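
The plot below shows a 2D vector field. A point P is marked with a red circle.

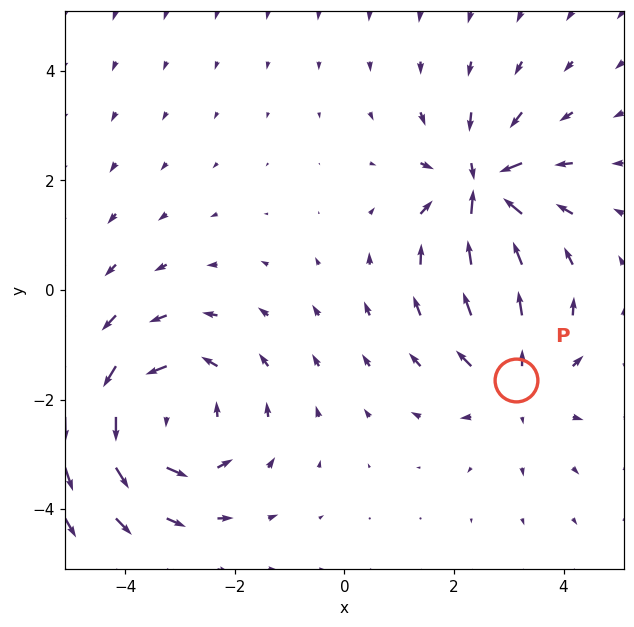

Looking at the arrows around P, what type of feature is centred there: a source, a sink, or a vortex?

At P (3.1, -1.7) the arrows spread outward. Divergence about +2, curl ≈0 — positive divergence with near-zero curl is a source.

source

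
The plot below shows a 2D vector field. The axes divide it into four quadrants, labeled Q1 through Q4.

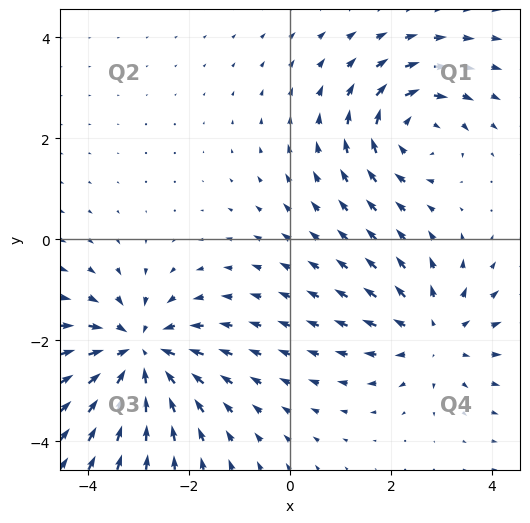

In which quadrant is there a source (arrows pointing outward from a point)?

The source sits at approximately (2.9, -1.9), which lies in quadrant Q4. The divergence there is about +3, positive as expected for a source.

Q4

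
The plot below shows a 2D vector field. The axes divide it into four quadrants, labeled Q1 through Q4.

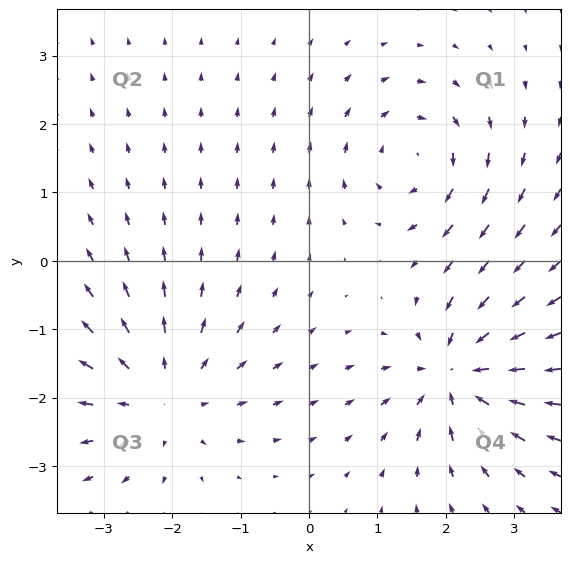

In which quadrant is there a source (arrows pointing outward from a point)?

Q3

The source sits at approximately (-2.1, -2.0), which lies in quadrant Q3. The divergence there is about +3, positive as expected for a source.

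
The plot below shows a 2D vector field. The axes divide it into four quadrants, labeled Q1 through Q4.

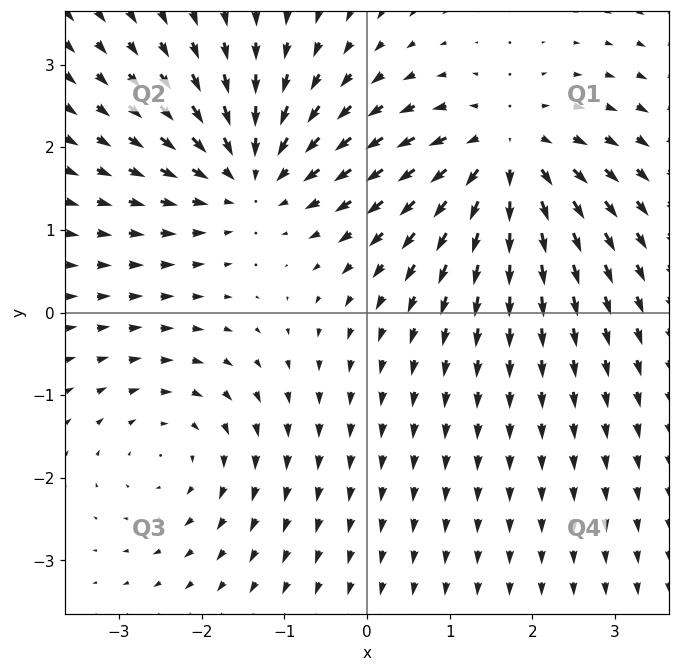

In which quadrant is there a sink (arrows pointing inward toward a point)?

The sink sits at approximately (-1.4, 1.7), which lies in quadrant Q2. The divergence there is about -4, negative as expected for a sink.

Q2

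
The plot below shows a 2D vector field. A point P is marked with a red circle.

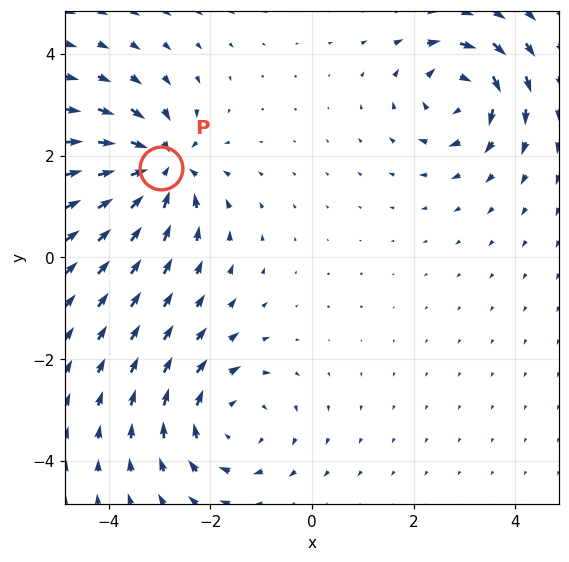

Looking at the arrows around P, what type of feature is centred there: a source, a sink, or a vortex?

sink

At P (-3.0, 1.8) the arrows converge inward. Divergence about -5, curl ≈0 — negative divergence with near-zero curl is a sink.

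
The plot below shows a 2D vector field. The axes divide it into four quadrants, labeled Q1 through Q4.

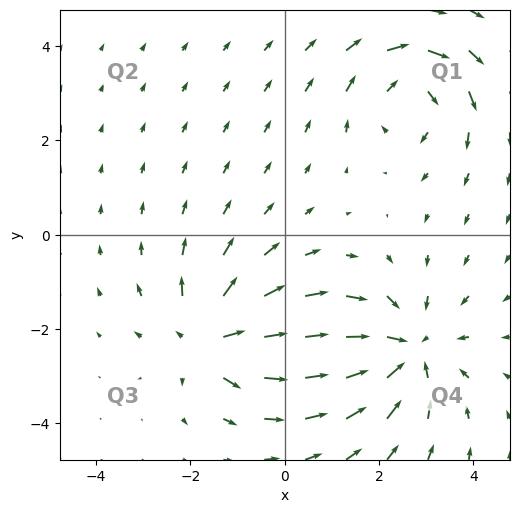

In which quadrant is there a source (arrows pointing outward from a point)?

Q3

The source sits at approximately (-1.6, -2.2), which lies in quadrant Q3. The divergence there is about +4, positive as expected for a source.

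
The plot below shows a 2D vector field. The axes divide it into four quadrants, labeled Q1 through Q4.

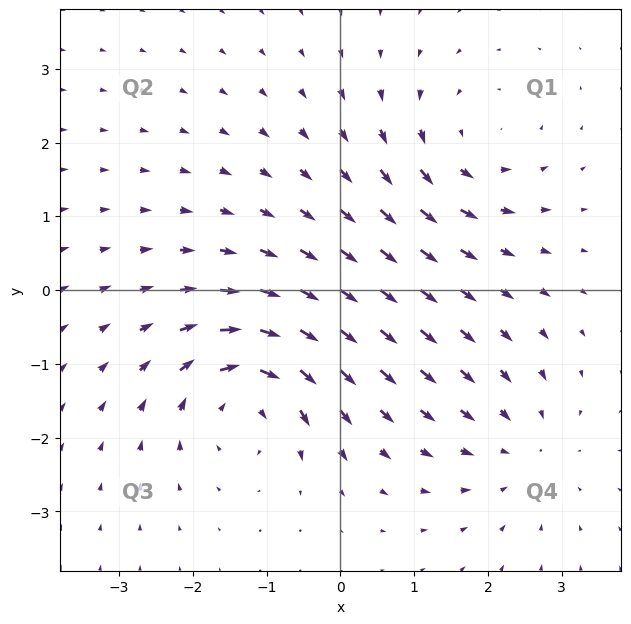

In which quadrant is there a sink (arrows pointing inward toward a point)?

The sink sits at approximately (2.4, -2.1), which lies in quadrant Q4. The divergence there is about -3, negative as expected for a sink.

Q4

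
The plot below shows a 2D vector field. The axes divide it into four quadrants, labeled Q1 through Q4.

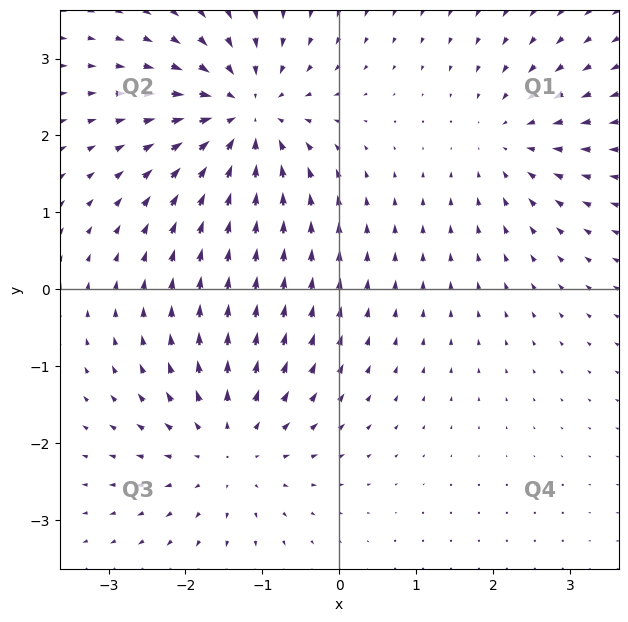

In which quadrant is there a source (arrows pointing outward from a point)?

Q3

The source sits at approximately (-1.4, -2.1), which lies in quadrant Q3. The divergence there is about +4, positive as expected for a source.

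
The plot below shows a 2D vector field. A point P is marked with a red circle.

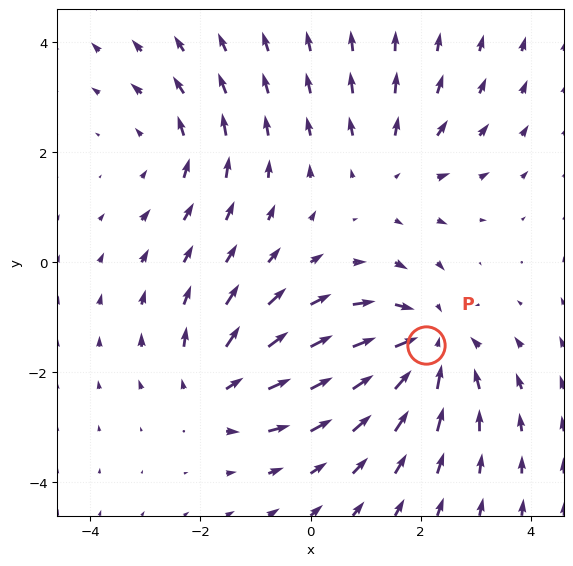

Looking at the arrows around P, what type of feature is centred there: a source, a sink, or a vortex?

sink

At P (2.1, -1.5) the arrows converge inward. Divergence about -4, curl ≈0 — negative divergence with near-zero curl is a sink.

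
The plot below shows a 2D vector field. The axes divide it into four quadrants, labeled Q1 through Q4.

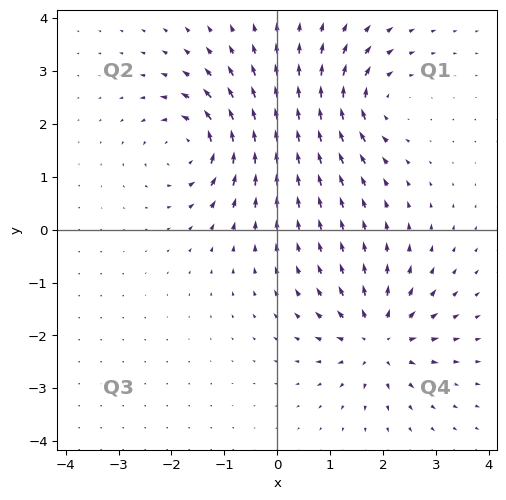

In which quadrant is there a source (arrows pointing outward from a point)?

The source sits at approximately (1.9, -2.1), which lies in quadrant Q4. The divergence there is about +7, positive as expected for a source.

Q4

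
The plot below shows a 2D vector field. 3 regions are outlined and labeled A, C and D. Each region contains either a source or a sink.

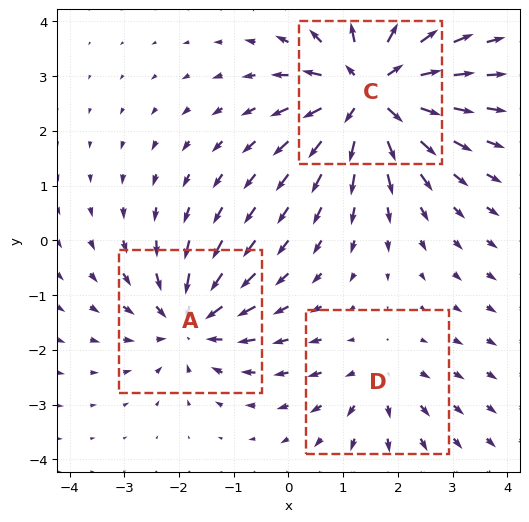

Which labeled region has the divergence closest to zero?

Divergence at each region's feature centre — A: about -3, C: about +5, D: about +2. Region D is closest to zero.

D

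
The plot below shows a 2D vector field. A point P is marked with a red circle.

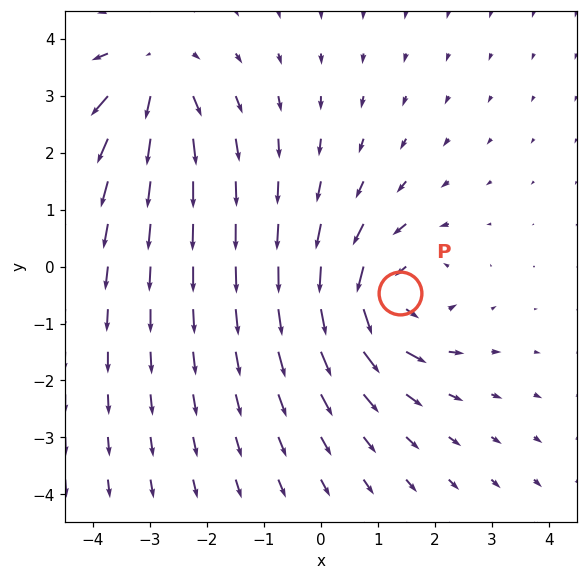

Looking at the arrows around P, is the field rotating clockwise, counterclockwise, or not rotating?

Near P at (1.4, -0.5) the arrows circulate counterclockwise. The curl (z-component) there is about +4; positive curl means counterclockwise rotation.

counterclockwise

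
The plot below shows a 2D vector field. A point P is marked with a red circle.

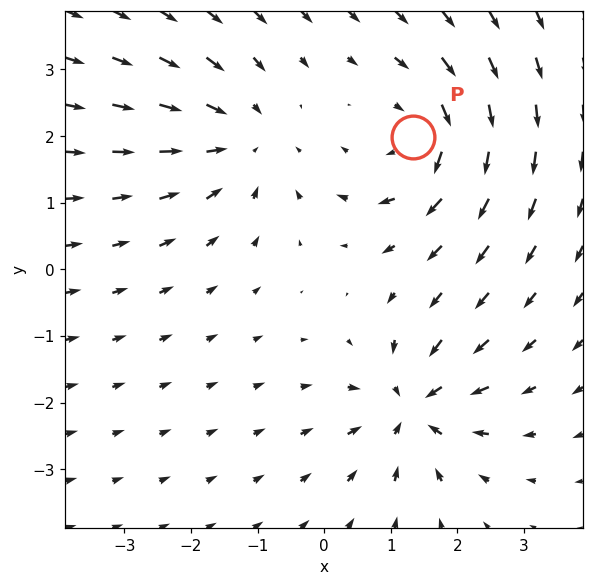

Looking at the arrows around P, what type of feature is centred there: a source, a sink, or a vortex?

At P (1.3, 2.0) the arrows circulate clockwise. Divergence ≈0, curl about -4 — near-zero divergence with nonzero curl is a vortex.

vortex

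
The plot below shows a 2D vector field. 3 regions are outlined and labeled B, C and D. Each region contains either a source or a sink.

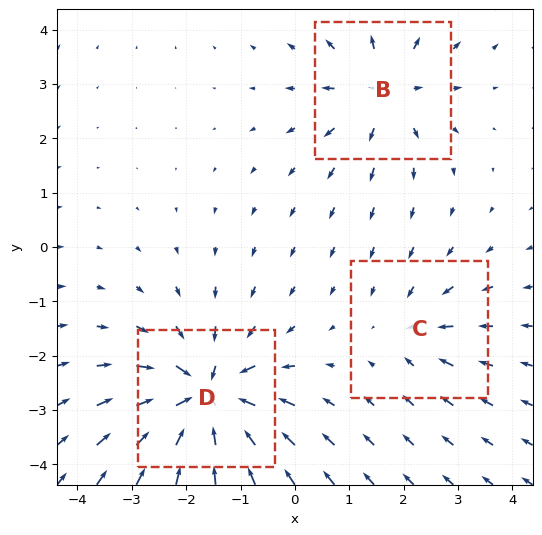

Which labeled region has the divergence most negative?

D

Divergence at each region's feature centre — B: about +3, C: about -2, D: about -6. Region D is most negative.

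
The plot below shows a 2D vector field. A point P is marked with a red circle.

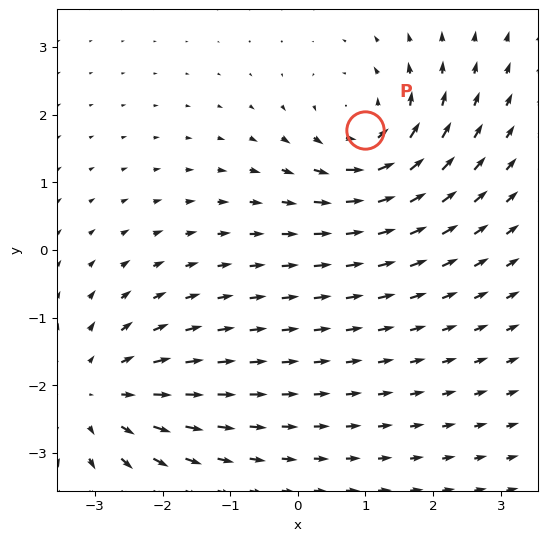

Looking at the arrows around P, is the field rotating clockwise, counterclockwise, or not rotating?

Near P at (1.0, 1.8) the arrows circulate counterclockwise. The curl (z-component) there is about +6; positive curl means counterclockwise rotation.

counterclockwise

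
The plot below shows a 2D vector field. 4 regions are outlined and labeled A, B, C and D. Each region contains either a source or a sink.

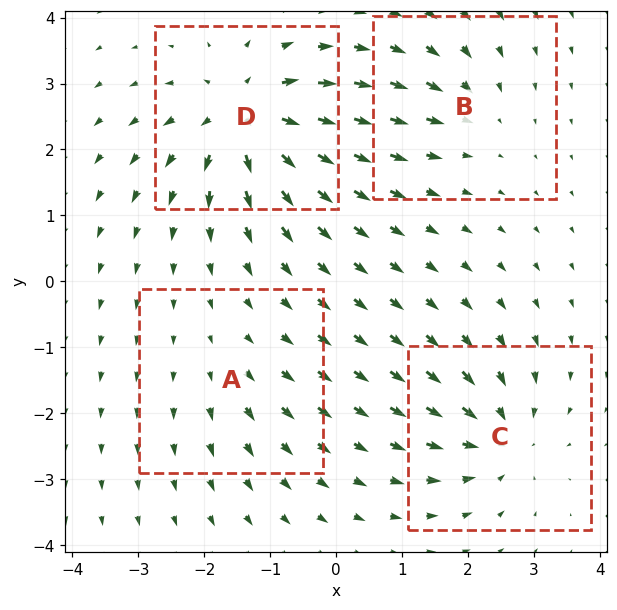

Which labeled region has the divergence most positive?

Divergence at each region's feature centre — A: about +3, B: about -4, C: about -6, D: about +8. Region D is most positive.

D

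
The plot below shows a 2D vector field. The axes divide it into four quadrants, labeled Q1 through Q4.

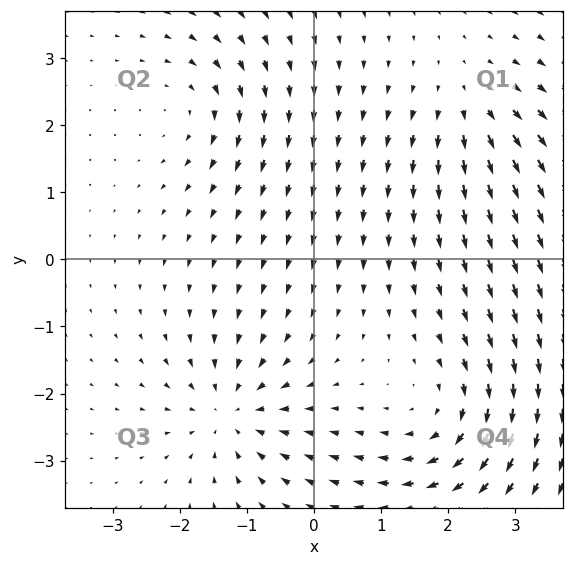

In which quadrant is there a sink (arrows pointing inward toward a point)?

The sink sits at approximately (-1.2, -2.3), which lies in quadrant Q3. The divergence there is about -5, negative as expected for a sink.

Q3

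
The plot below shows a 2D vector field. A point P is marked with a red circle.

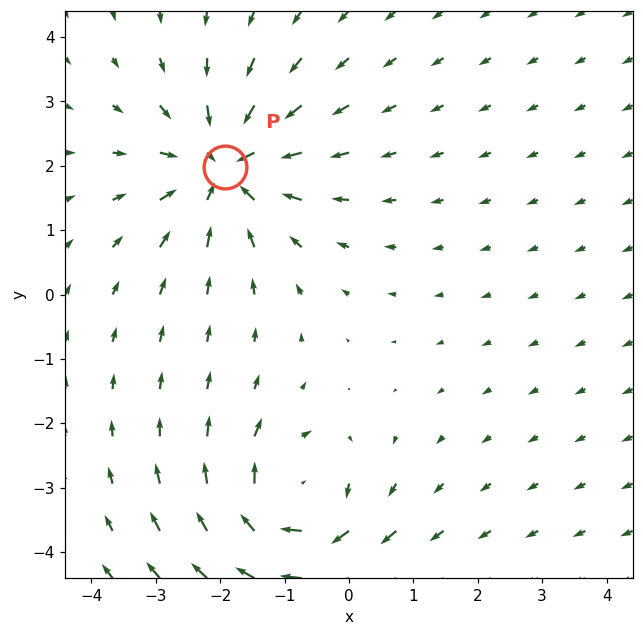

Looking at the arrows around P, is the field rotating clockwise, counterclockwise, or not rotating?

not rotating

Near P at (-1.9, 2.0) the arrows show no circulation. The curl there is ≈0.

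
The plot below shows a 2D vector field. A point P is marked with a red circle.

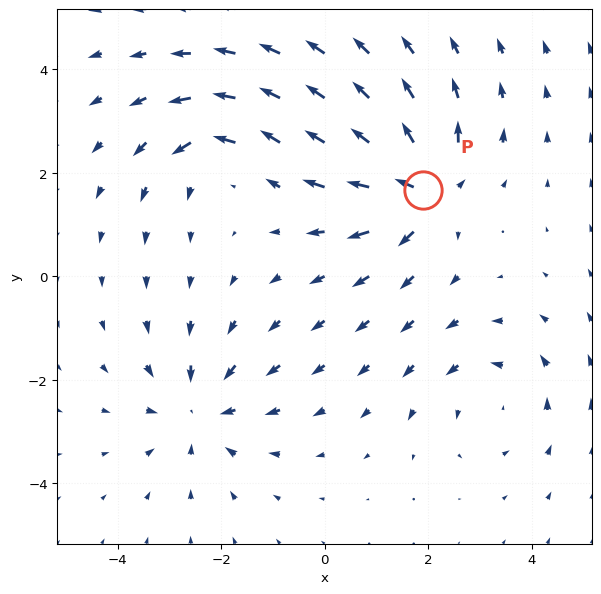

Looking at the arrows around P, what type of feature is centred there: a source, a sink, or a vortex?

source

At P (1.9, 1.7) the arrows spread outward. Divergence about +7, curl ≈0 — positive divergence with near-zero curl is a source.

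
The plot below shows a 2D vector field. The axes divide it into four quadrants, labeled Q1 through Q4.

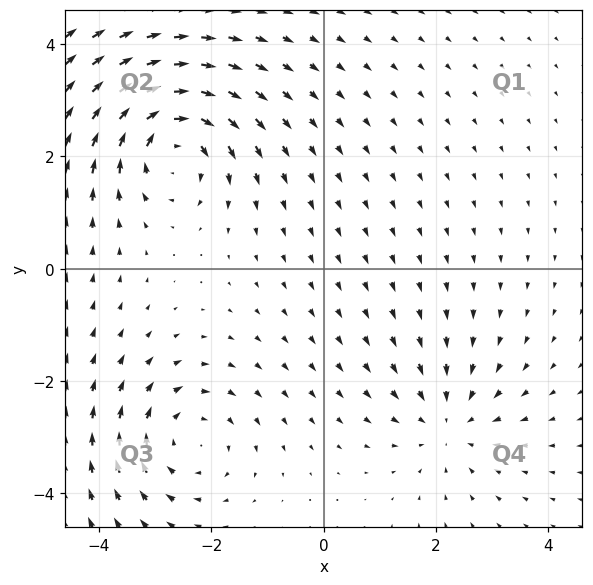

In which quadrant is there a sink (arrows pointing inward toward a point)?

Q4

The sink sits at approximately (2.2, -2.7), which lies in quadrant Q4. The divergence there is about -3, negative as expected for a sink.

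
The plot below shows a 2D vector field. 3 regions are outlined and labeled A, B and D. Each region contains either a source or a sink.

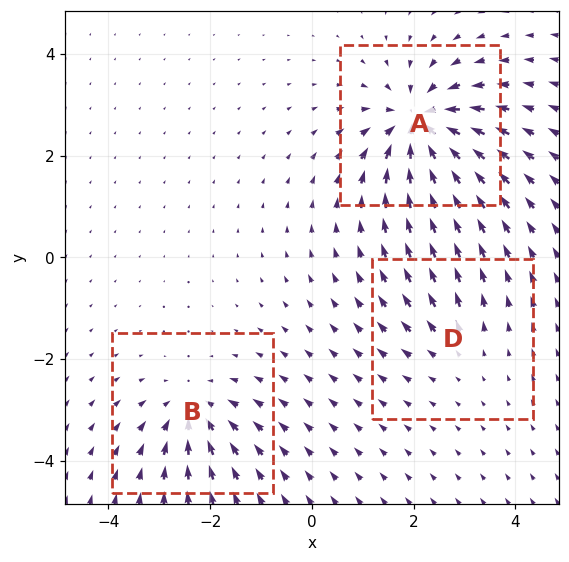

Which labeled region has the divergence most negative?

A

Divergence at each region's feature centre — A: about -6, B: about -4, D: about +2. Region A is most negative.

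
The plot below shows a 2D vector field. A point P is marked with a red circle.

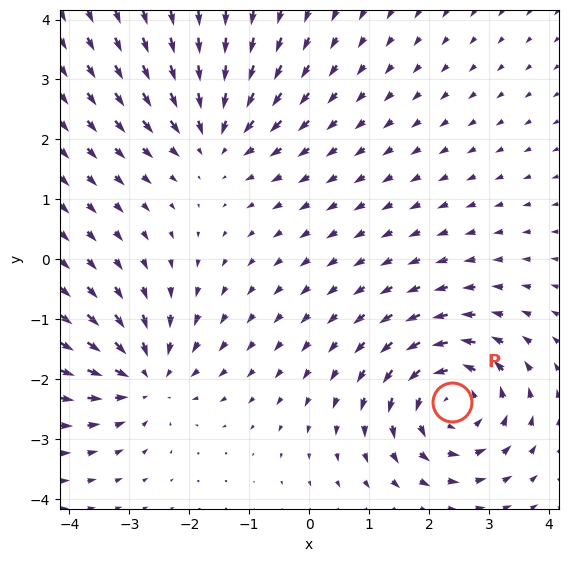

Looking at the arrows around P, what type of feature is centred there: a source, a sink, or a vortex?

vortex

At P (2.4, -2.4) the arrows circulate counterclockwise. Divergence ≈0, curl about +5 — near-zero divergence with nonzero curl is a vortex.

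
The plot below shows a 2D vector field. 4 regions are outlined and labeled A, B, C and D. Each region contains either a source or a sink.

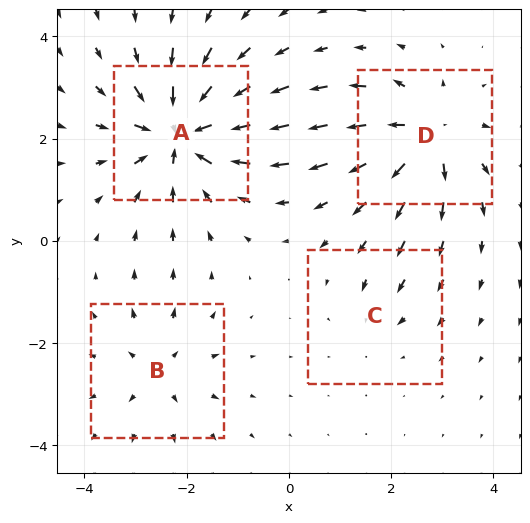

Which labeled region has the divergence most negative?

Divergence at each region's feature centre — A: about -8, B: about +4, C: about -2, D: about +6. Region A is most negative.

A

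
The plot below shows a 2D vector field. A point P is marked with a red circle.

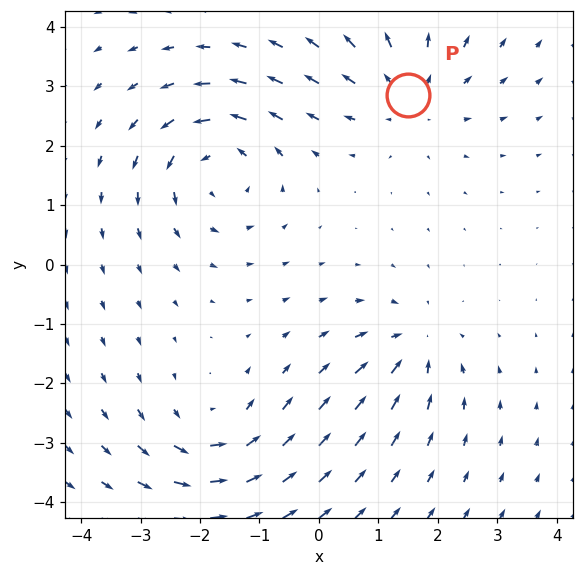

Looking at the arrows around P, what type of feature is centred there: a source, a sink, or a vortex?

source

At P (1.5, 2.9) the arrows spread outward. Divergence about +3, curl ≈0 — positive divergence with near-zero curl is a source.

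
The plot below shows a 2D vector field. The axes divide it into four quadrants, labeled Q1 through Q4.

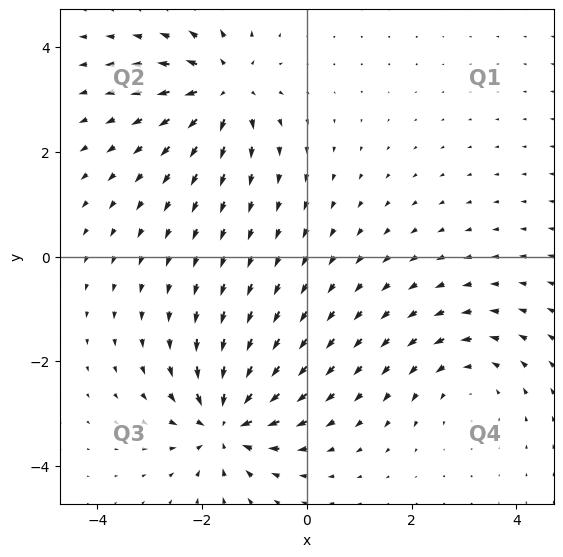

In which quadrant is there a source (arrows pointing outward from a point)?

Q2

The source sits at approximately (-1.6, 3.2), which lies in quadrant Q2. The divergence there is about +5, positive as expected for a source.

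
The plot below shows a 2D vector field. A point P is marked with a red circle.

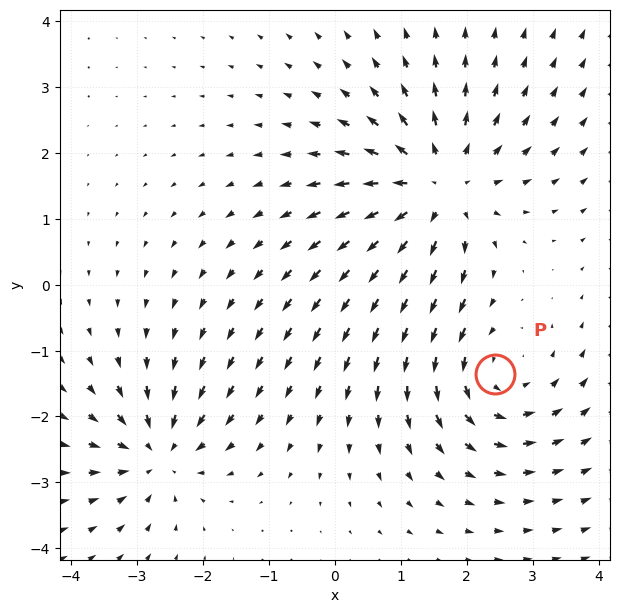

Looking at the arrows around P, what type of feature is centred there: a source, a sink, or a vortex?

vortex

At P (2.4, -1.4) the arrows circulate counterclockwise. Divergence ≈0, curl about +4 — near-zero divergence with nonzero curl is a vortex.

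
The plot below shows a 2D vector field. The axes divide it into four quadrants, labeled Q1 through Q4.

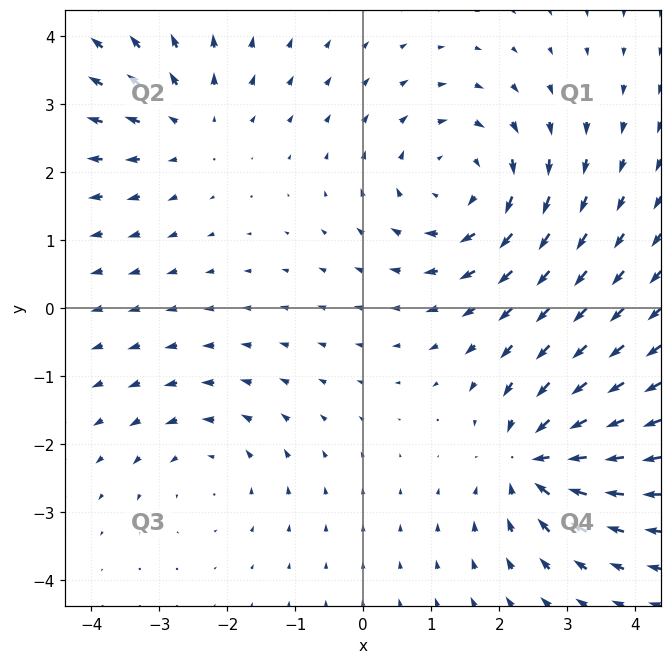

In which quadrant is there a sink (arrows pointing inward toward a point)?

Q4

The sink sits at approximately (2.5, -2.2), which lies in quadrant Q4. The divergence there is about -5, negative as expected for a sink.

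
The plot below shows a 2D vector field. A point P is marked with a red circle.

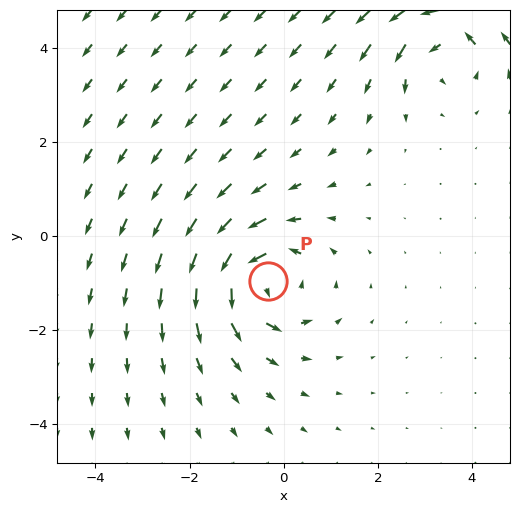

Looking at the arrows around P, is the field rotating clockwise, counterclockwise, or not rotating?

counterclockwise

Near P at (-0.3, -1.0) the arrows circulate counterclockwise. The curl (z-component) there is about +4; positive curl means counterclockwise rotation.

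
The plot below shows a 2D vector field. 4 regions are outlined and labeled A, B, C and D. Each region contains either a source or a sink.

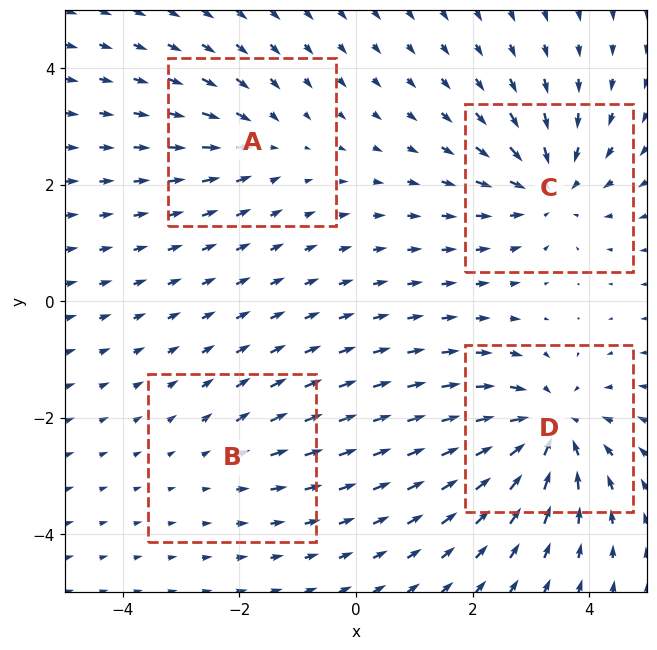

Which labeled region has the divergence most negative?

D

Divergence at each region's feature centre — A: about -3, B: about +2, C: about -5, D: about -7. Region D is most negative.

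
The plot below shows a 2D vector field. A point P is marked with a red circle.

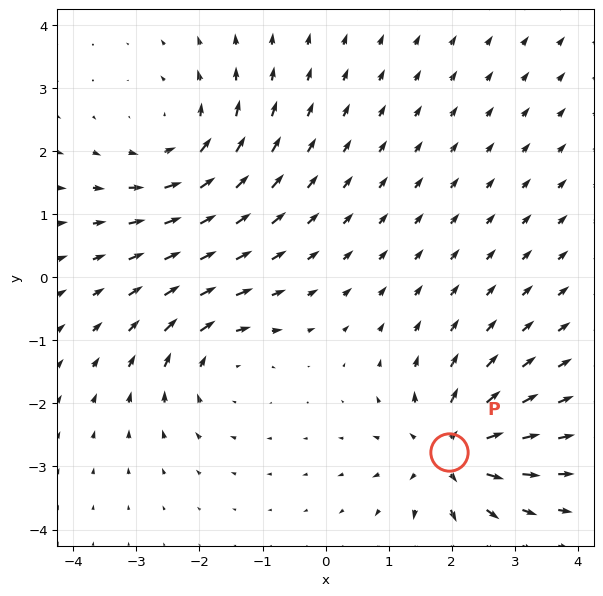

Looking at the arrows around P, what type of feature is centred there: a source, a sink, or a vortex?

At P (2.0, -2.8) the arrows spread outward. Divergence about +5, curl ≈0 — positive divergence with near-zero curl is a source.

source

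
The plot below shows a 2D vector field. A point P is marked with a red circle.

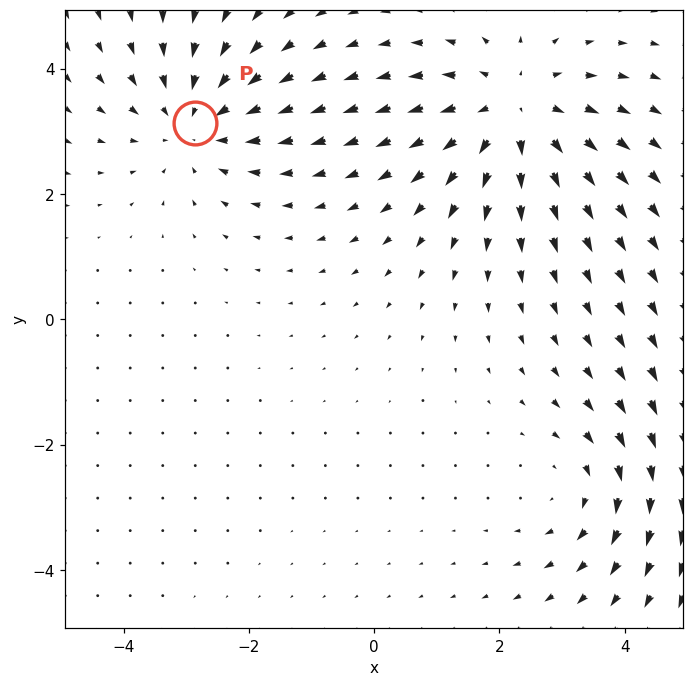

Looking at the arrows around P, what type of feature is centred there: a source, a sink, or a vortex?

sink

At P (-2.9, 3.1) the arrows converge inward. Divergence about -3, curl ≈0 — negative divergence with near-zero curl is a sink.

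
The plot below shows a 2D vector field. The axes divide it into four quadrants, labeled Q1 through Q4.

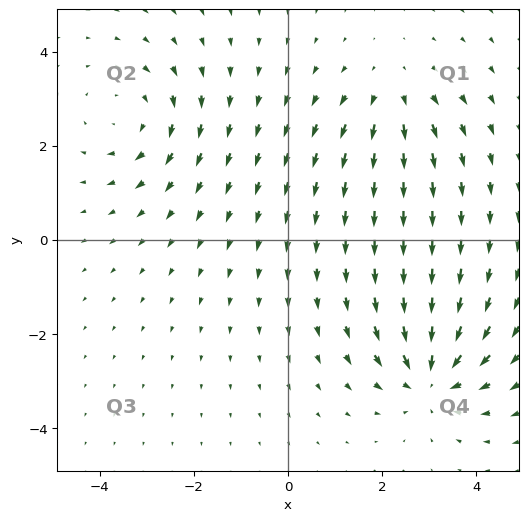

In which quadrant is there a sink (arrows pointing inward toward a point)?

The sink sits at approximately (3.0, -2.9), which lies in quadrant Q4. The divergence there is about -6, negative as expected for a sink.

Q4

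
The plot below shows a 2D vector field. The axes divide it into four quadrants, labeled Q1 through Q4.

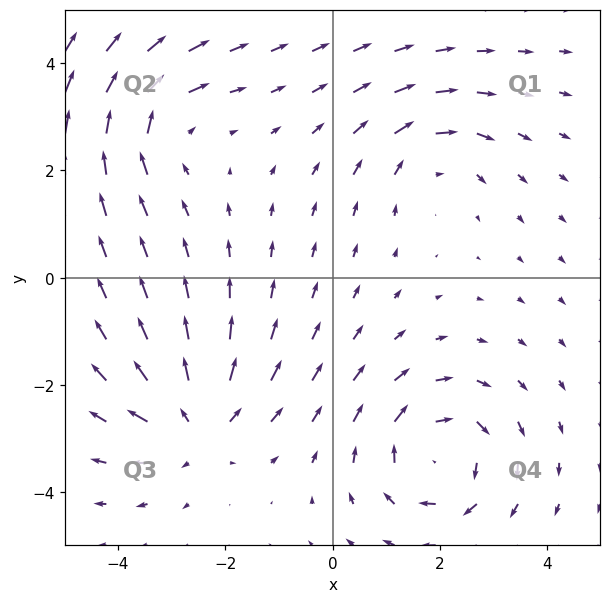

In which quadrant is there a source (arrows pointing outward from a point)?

Q3

The source sits at approximately (-2.5, -2.7), which lies in quadrant Q3. The divergence there is about +4, positive as expected for a source.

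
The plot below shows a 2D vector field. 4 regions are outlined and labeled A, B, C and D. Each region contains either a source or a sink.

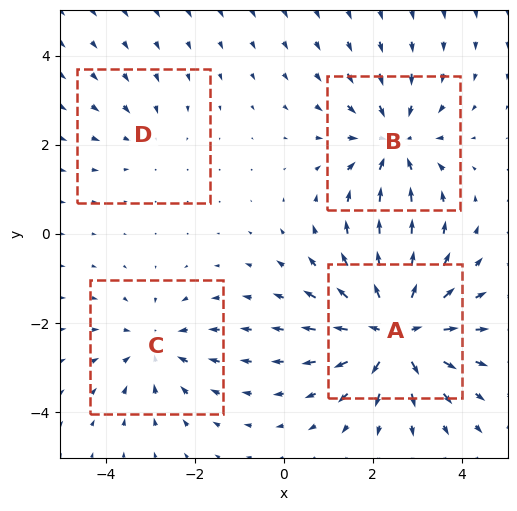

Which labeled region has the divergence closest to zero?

D

Divergence at each region's feature centre — A: about +7, B: about -5, C: about -3, D: about -2. Region D is closest to zero.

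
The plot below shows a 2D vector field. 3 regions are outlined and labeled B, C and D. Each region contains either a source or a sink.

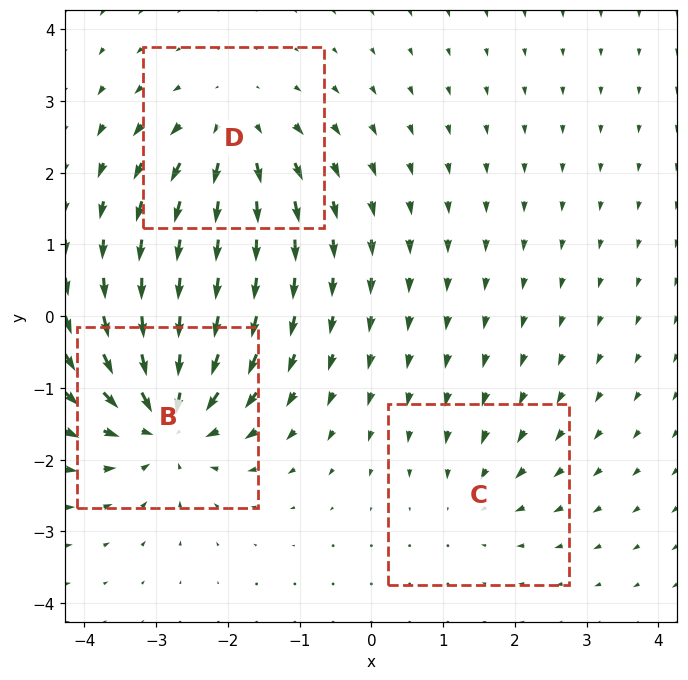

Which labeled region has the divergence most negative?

Divergence at each region's feature centre — B: about -6, C: about -2, D: about +4. Region B is most negative.

B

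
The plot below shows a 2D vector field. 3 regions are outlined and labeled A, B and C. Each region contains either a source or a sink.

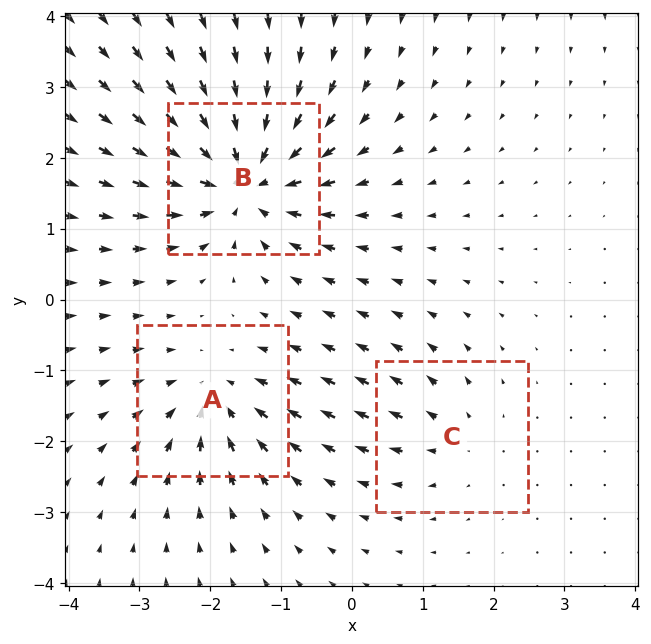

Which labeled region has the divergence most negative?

Divergence at each region's feature centre — A: about -4, B: about -6, C: about +2. Region B is most negative.

B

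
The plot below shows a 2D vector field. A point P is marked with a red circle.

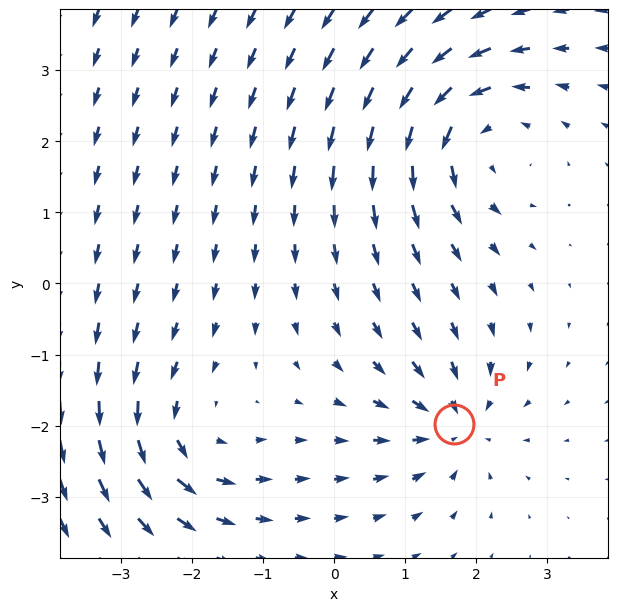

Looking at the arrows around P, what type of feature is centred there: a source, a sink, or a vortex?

sink

At P (1.7, -2.0) the arrows converge inward. Divergence about -4, curl ≈0 — negative divergence with near-zero curl is a sink.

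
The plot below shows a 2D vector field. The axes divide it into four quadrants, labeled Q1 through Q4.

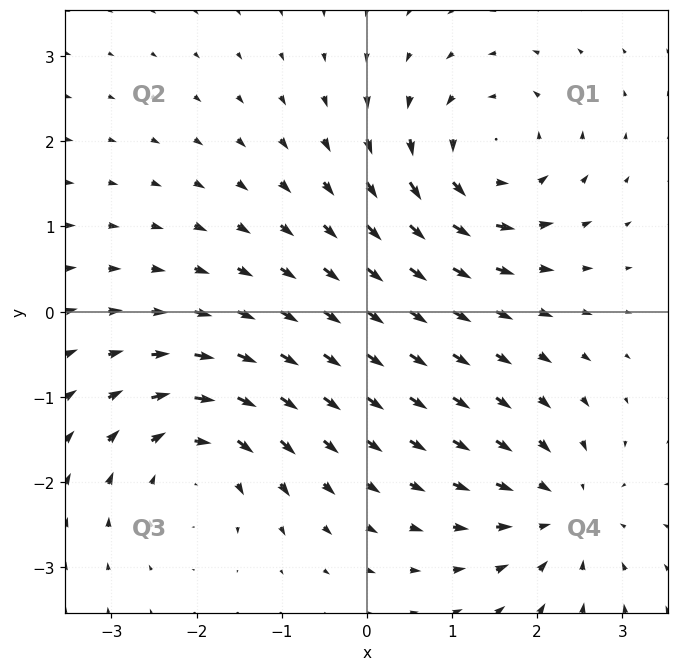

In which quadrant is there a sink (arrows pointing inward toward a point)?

Q4

The sink sits at approximately (2.3, -2.3), which lies in quadrant Q4. The divergence there is about -5, negative as expected for a sink.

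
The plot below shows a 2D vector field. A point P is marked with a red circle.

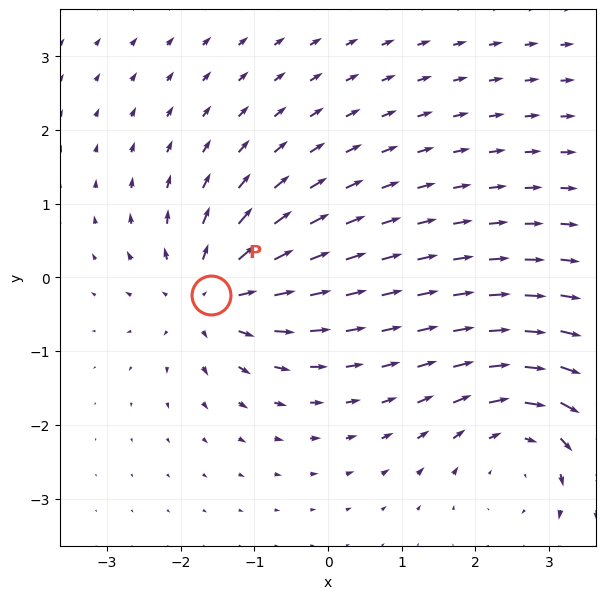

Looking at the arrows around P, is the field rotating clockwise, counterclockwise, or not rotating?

not rotating

Near P at (-1.6, -0.2) the arrows show no circulation. The curl there is ≈0.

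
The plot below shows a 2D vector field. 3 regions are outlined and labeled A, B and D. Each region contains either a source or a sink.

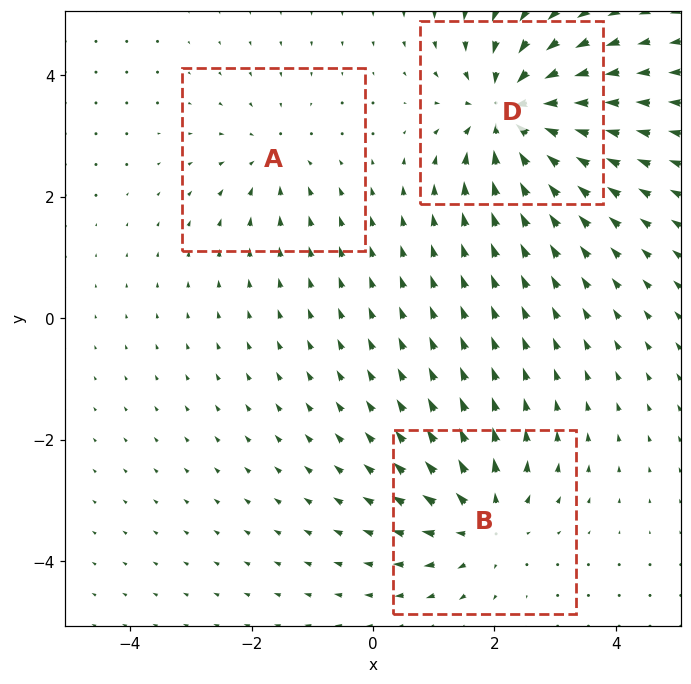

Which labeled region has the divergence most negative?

D

Divergence at each region's feature centre — A: about -2, B: about +4, D: about -6. Region D is most negative.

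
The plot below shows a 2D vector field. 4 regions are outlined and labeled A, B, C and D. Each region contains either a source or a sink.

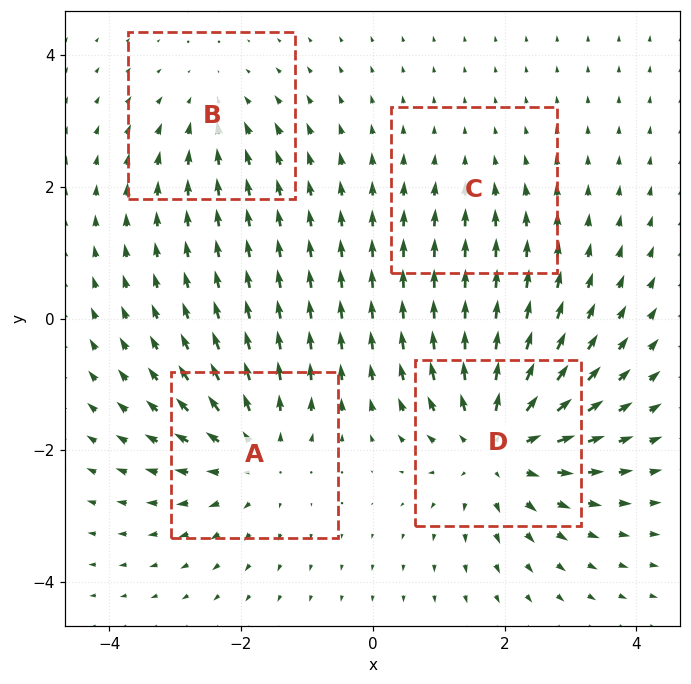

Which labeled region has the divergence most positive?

Divergence at each region's feature centre — A: about +5, B: about -3, C: about -2, D: about +7. Region D is most positive.

D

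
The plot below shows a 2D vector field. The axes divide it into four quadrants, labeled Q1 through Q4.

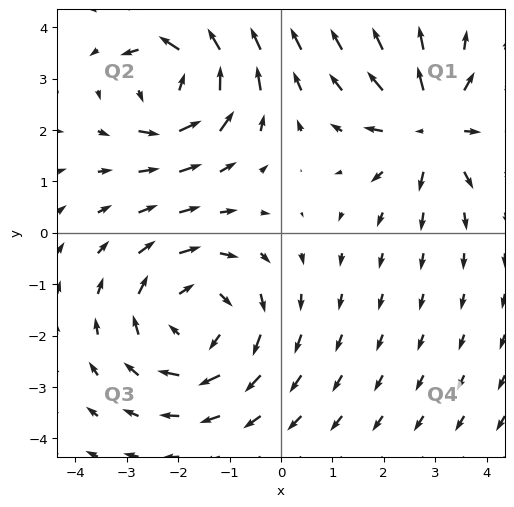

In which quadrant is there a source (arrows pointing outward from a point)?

The source sits at approximately (2.9, 2.1), which lies in quadrant Q1. The divergence there is about +4, positive as expected for a source.

Q1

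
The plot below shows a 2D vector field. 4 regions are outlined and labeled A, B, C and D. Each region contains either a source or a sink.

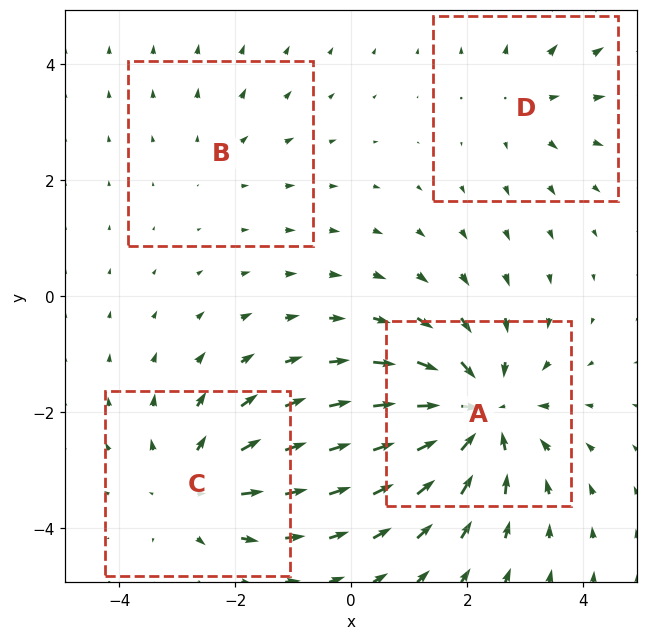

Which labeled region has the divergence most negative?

A

Divergence at each region's feature centre — A: about -6, B: about +2, C: about +4, D: about +3. Region A is most negative.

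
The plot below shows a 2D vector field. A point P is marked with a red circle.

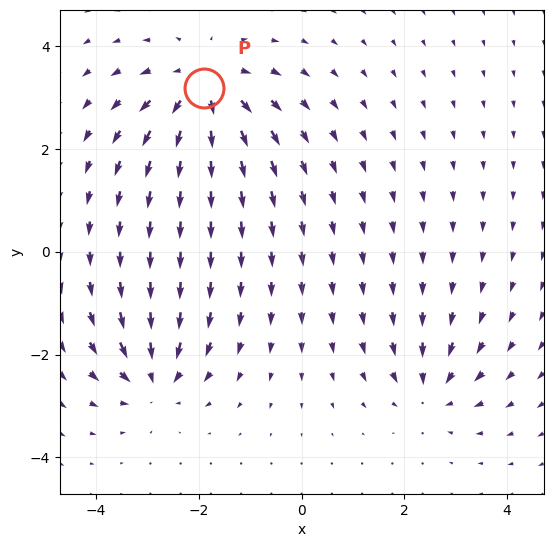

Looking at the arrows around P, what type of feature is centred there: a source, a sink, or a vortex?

source

At P (-1.9, 3.2) the arrows spread outward. Divergence about +4, curl ≈0 — positive divergence with near-zero curl is a source.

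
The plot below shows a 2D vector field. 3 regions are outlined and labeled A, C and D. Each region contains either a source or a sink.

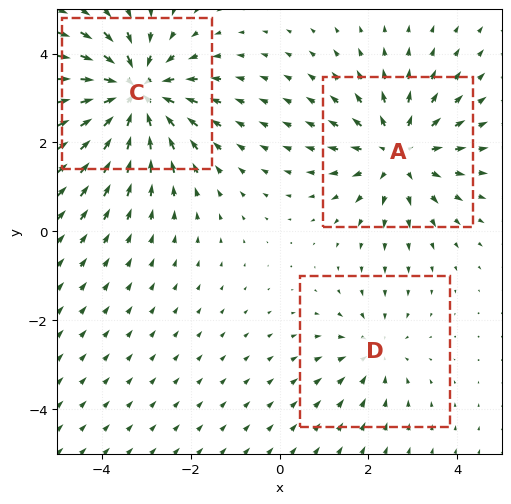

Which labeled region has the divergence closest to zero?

D

Divergence at each region's feature centre — A: about +3, C: about -5, D: about -2. Region D is closest to zero.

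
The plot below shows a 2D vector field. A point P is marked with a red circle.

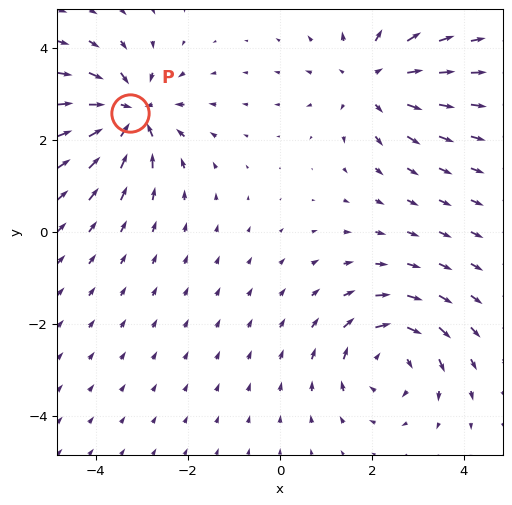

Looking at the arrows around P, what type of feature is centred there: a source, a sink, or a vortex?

At P (-3.2, 2.6) the arrows converge inward. Divergence about -6, curl ≈0 — negative divergence with near-zero curl is a sink.

sink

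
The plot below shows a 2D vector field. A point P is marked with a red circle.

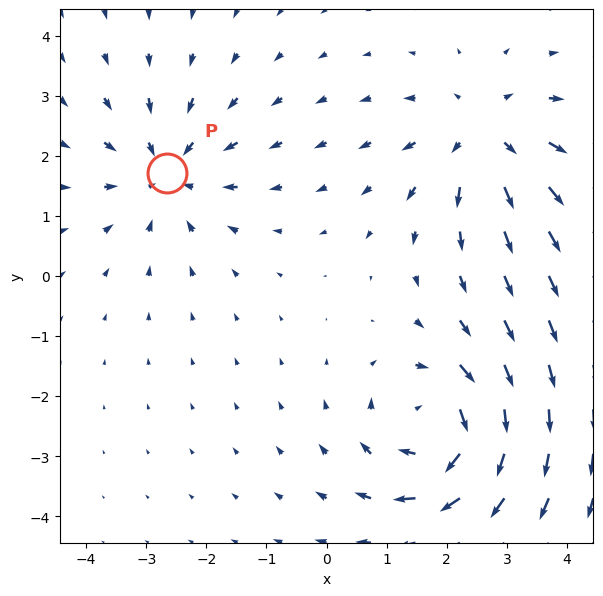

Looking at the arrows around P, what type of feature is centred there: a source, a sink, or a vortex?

sink

At P (-2.7, 1.7) the arrows converge inward. Divergence about -3, curl ≈0 — negative divergence with near-zero curl is a sink.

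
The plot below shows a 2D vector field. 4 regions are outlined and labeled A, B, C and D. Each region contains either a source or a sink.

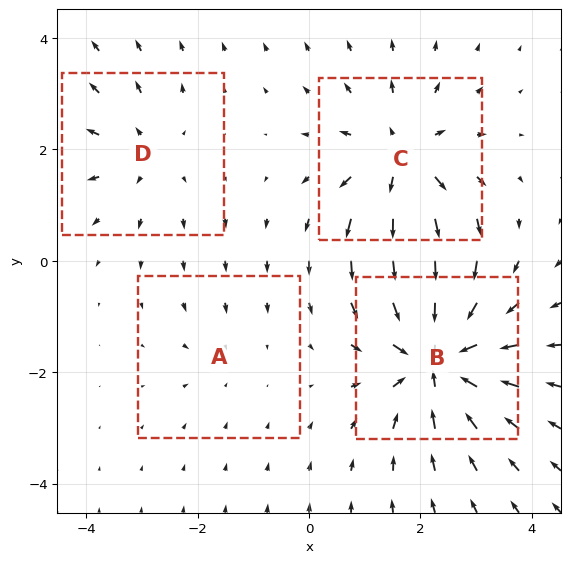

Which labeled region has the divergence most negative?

Divergence at each region's feature centre — A: about -2, B: about -7, C: about +5, D: about +3. Region B is most negative.

B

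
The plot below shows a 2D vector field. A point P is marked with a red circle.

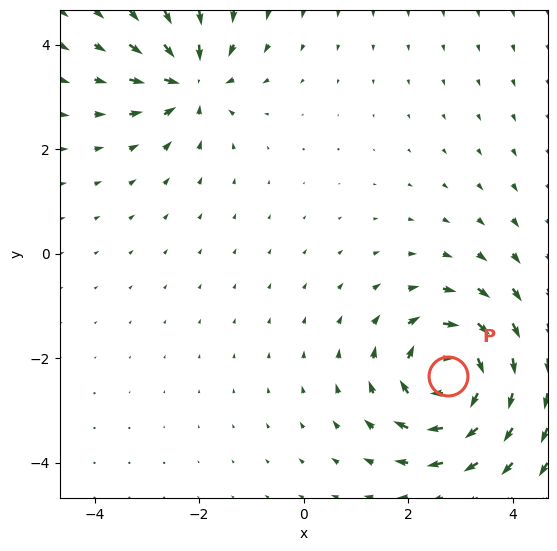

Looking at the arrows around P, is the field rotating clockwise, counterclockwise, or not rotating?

Near P at (2.8, -2.3) the arrows circulate clockwise. The curl (z-component) there is about -6; negative curl means clockwise rotation.

clockwise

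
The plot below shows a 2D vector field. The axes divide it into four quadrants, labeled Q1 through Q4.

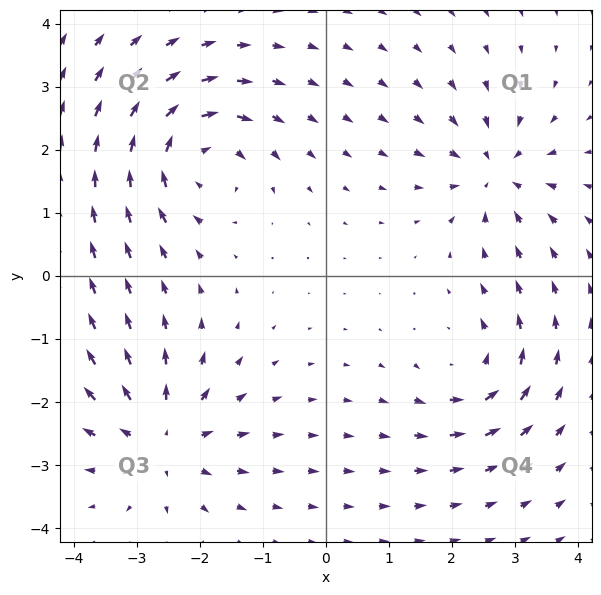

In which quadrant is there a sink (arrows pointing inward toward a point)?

The sink sits at approximately (2.7, 1.6), which lies in quadrant Q1. The divergence there is about -4, negative as expected for a sink.

Q1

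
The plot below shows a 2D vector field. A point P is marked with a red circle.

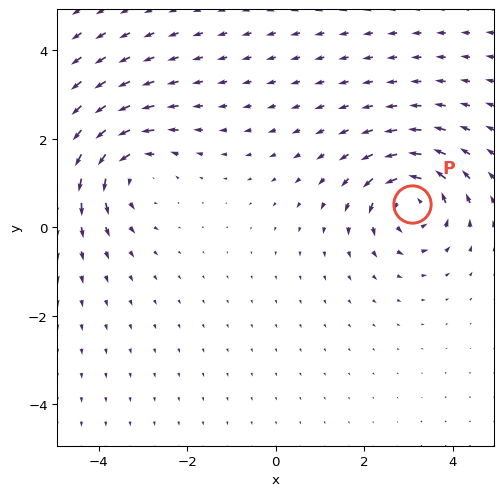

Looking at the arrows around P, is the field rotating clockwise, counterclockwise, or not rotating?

counterclockwise

Near P at (3.1, 0.5) the arrows circulate counterclockwise. The curl (z-component) there is about +7; positive curl means counterclockwise rotation.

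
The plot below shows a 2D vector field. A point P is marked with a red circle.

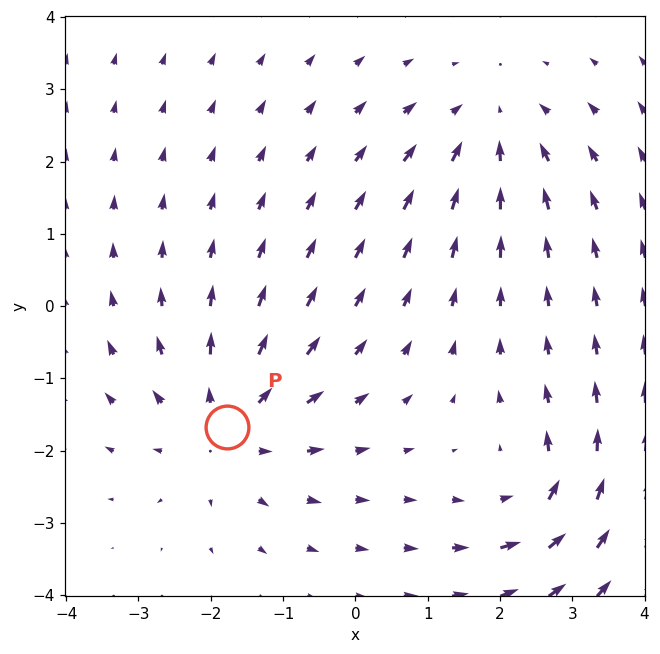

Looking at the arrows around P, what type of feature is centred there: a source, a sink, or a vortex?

At P (-1.8, -1.7) the arrows spread outward. Divergence about +4, curl ≈0 — positive divergence with near-zero curl is a source.

source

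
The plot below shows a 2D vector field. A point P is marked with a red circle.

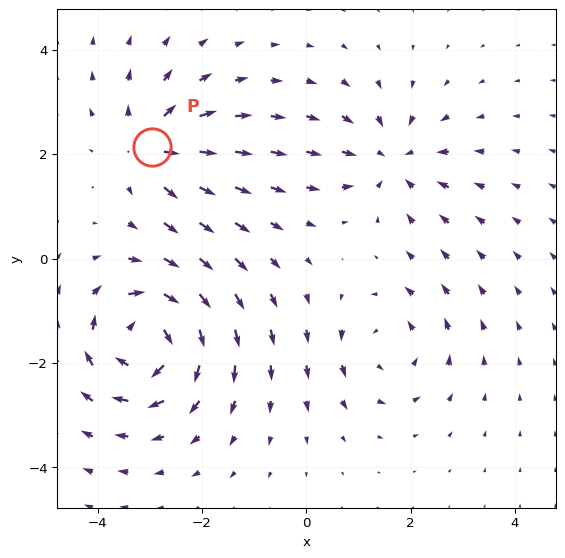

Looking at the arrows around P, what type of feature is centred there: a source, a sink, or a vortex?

source

At P (-3.0, 2.1) the arrows spread outward. Divergence about +4, curl ≈0 — positive divergence with near-zero curl is a source.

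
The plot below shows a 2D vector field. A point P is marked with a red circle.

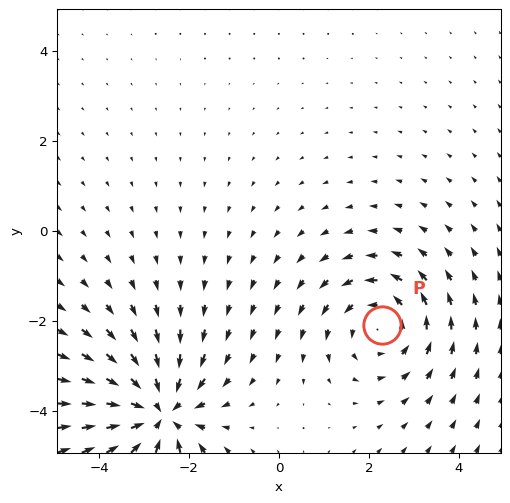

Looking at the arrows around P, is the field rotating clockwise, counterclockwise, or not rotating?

Near P at (2.3, -2.1) the arrows circulate counterclockwise. The curl (z-component) there is about +3; positive curl means counterclockwise rotation.

counterclockwise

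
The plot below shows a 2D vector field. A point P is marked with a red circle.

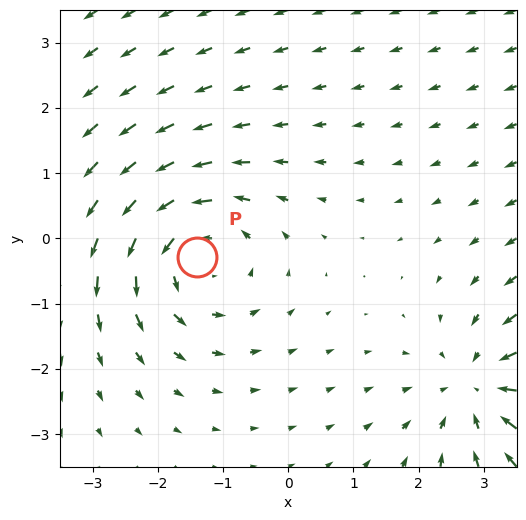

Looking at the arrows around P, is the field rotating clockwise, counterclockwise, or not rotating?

Near P at (-1.4, -0.3) the arrows circulate counterclockwise. The curl (z-component) there is about +4; positive curl means counterclockwise rotation.

counterclockwise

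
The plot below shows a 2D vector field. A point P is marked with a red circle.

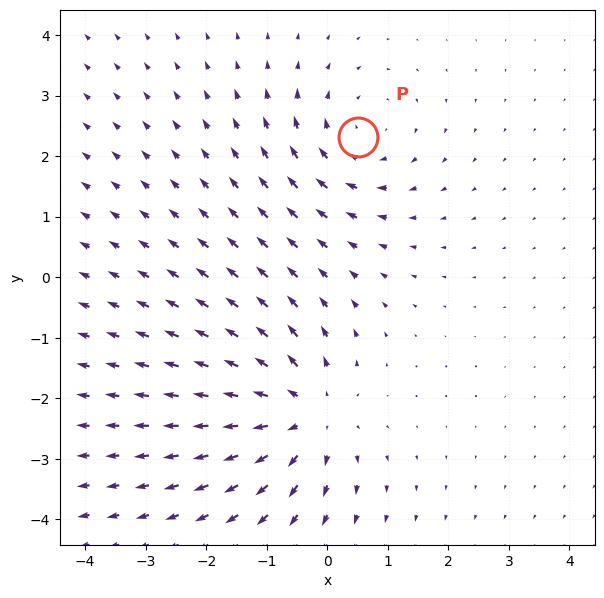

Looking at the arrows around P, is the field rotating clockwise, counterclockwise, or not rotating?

clockwise

Near P at (0.5, 2.3) the arrows circulate clockwise. The curl (z-component) there is about -3; negative curl means clockwise rotation.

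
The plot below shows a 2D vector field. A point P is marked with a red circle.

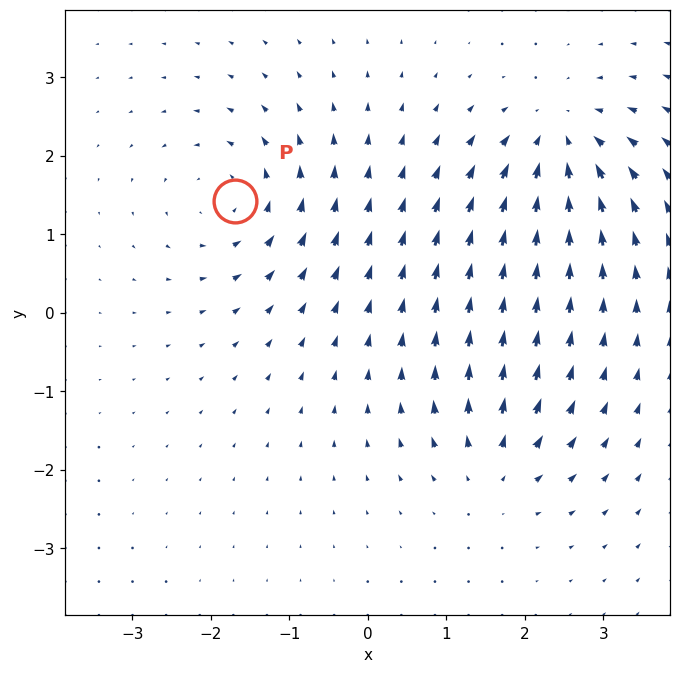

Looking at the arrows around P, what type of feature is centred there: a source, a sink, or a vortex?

vortex

At P (-1.7, 1.4) the arrows circulate counterclockwise. Divergence ≈0, curl about +4 — near-zero divergence with nonzero curl is a vortex.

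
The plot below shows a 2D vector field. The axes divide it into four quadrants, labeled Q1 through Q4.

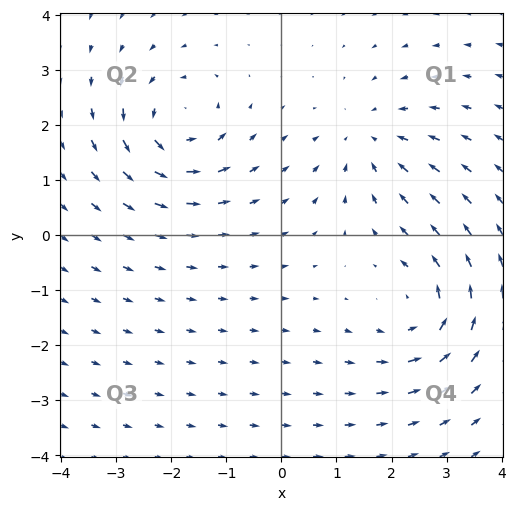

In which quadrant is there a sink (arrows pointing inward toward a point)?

Q1

The sink sits at approximately (1.6, 1.7), which lies in quadrant Q1. The divergence there is about -3, negative as expected for a sink.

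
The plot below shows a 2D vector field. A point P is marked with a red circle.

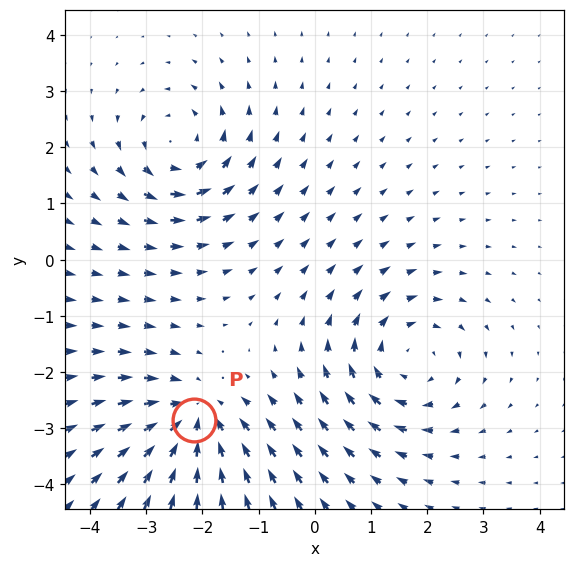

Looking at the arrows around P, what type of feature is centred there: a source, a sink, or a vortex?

At P (-2.2, -2.9) the arrows converge inward. Divergence about -4, curl ≈0 — negative divergence with near-zero curl is a sink.

sink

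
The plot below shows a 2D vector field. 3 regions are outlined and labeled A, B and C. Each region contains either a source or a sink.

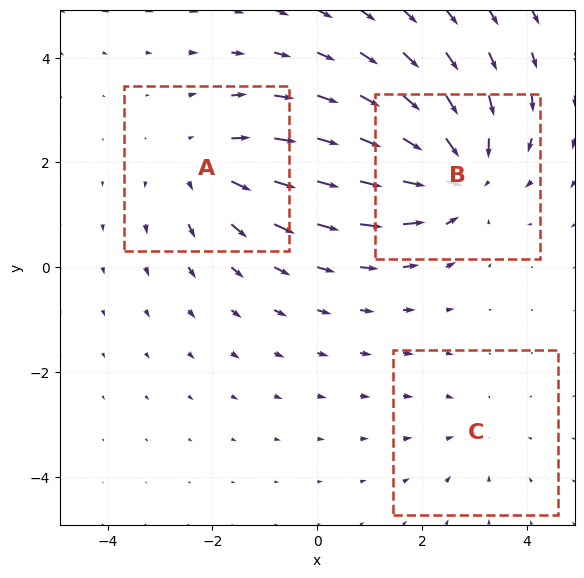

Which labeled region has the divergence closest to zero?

Divergence at each region's feature centre — A: about +3, B: about -4, C: about -2. Region C is closest to zero.

C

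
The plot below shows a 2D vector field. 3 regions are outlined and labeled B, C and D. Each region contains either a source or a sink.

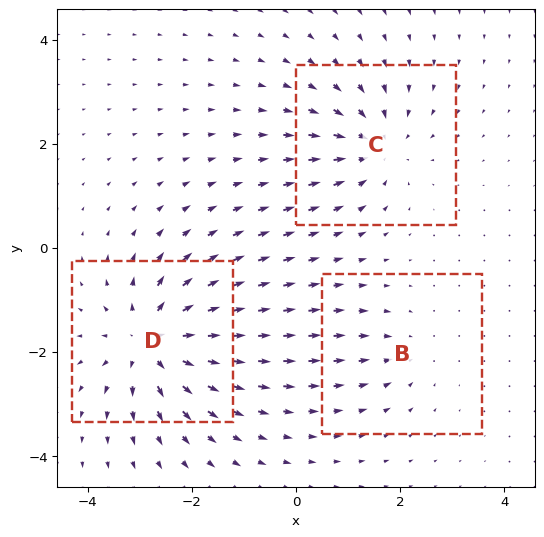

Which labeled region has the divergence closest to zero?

B

Divergence at each region's feature centre — B: about -2, C: about -4, D: about +5. Region B is closest to zero.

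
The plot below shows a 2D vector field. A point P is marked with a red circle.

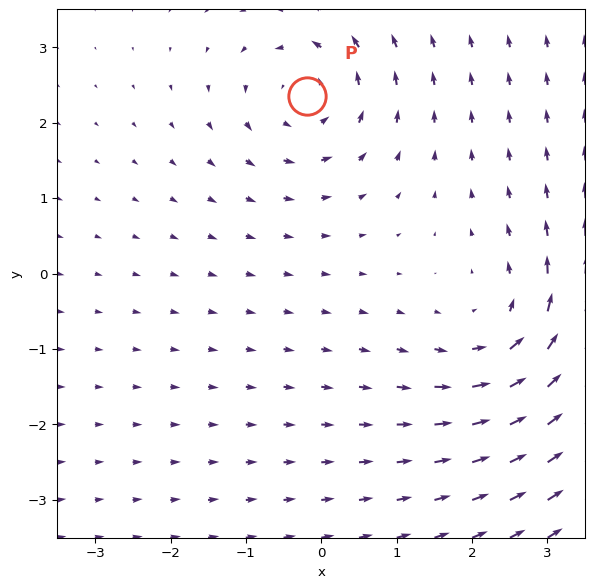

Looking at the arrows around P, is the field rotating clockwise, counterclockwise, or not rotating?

counterclockwise

Near P at (-0.2, 2.4) the arrows circulate counterclockwise. The curl (z-component) there is about +4; positive curl means counterclockwise rotation.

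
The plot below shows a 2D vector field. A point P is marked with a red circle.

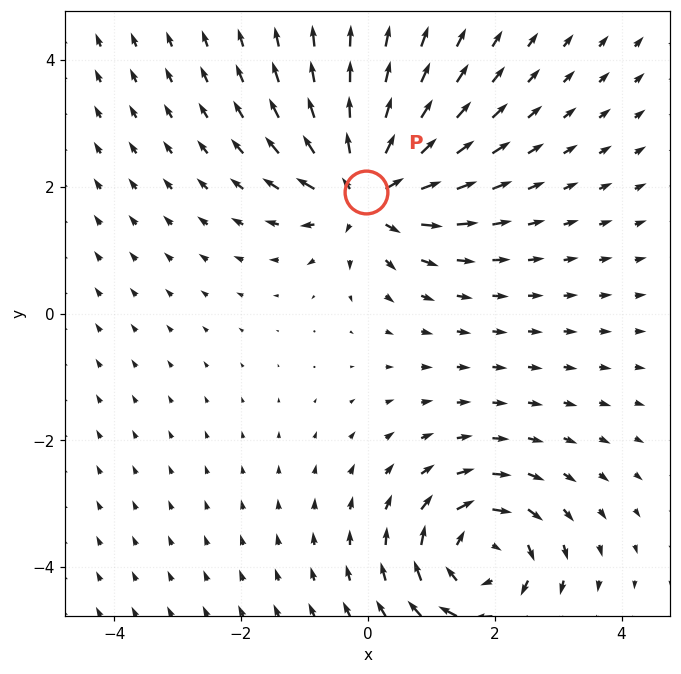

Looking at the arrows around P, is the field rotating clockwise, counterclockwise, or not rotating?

not rotating

Near P at (-0.0, 1.9) the arrows show no circulation. The curl there is ≈0.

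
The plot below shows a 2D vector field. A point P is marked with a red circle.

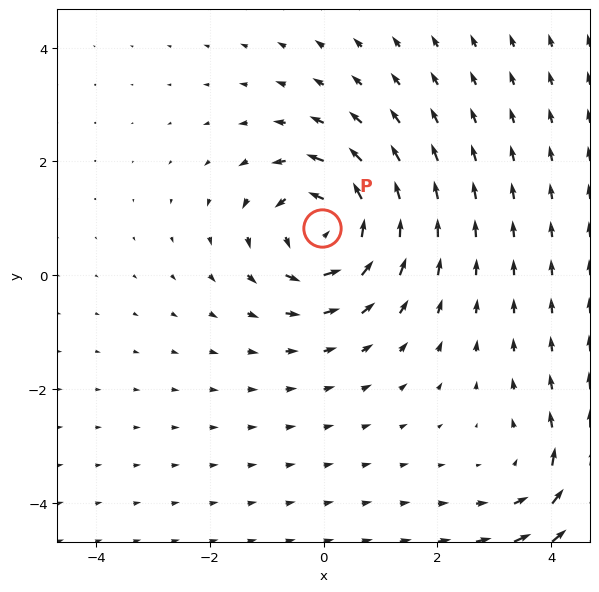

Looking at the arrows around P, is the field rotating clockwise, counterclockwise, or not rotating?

Near P at (-0.0, 0.8) the arrows circulate counterclockwise. The curl (z-component) there is about +6; positive curl means counterclockwise rotation.

counterclockwise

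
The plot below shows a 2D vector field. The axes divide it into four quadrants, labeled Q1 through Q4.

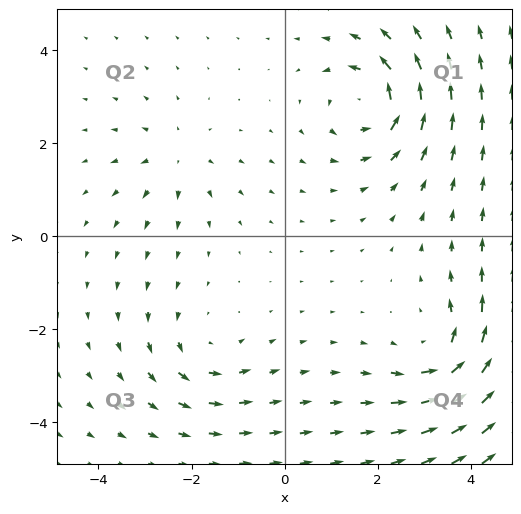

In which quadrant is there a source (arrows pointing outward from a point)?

The source sits at approximately (-2.3, 1.7), which lies in quadrant Q2. The divergence there is about +3, positive as expected for a source.

Q2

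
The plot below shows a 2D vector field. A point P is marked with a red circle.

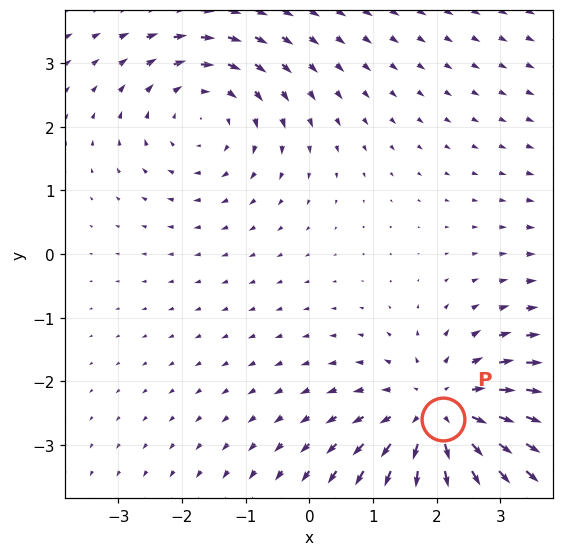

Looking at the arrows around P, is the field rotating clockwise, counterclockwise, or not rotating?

not rotating

Near P at (2.1, -2.6) the arrows show no circulation. The curl there is ≈0.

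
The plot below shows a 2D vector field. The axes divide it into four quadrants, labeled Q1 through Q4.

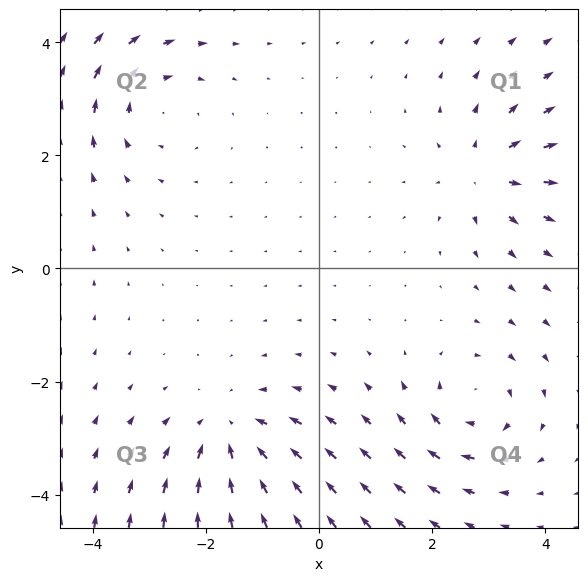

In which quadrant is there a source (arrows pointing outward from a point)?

Q1

The source sits at approximately (2.9, 1.7), which lies in quadrant Q1. The divergence there is about +4, positive as expected for a source.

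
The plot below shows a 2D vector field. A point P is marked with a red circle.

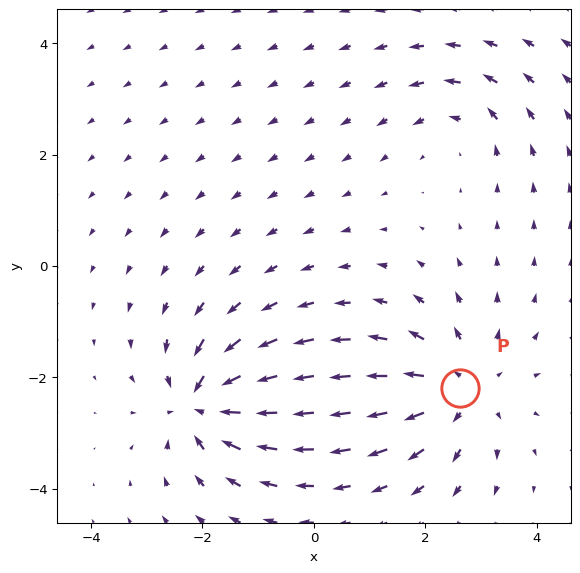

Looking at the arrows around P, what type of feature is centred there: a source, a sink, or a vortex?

At P (2.6, -2.2) the arrows spread outward. Divergence about +4, curl ≈0 — positive divergence with near-zero curl is a source.

source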